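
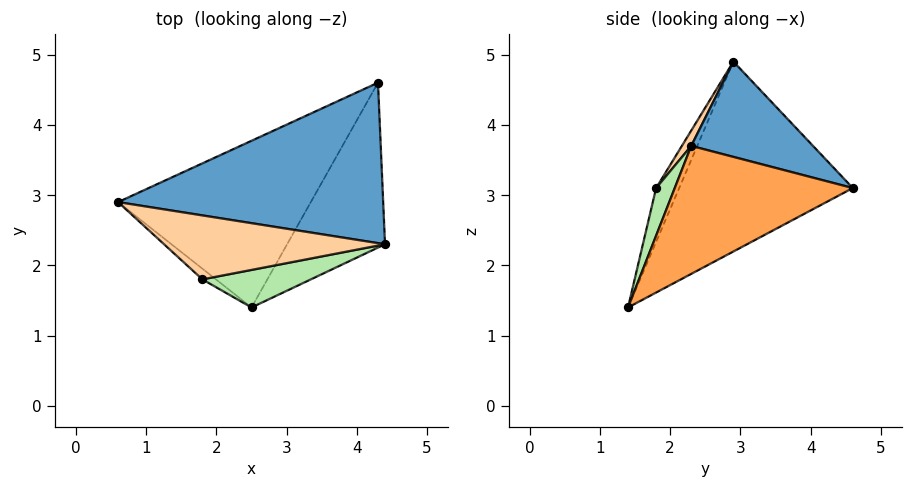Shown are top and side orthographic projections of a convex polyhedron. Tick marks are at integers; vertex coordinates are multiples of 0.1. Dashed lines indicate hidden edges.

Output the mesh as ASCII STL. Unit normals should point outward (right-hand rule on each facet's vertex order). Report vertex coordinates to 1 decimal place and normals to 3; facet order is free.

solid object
 facet normal 0.327 0.252 0.911
  outer loop
   vertex 4.3 4.6 3.1
   vertex 0.6 2.9 4.9
   vertex 4.4 2.3 3.7
  endloop
 endfacet
 facet normal -0.555 0.612 -0.564
  outer loop
   vertex 2.5 1.4 1.4
   vertex 0.6 2.9 4.9
   vertex 4.3 4.6 3.1
  endloop
 endfacet
 facet normal 0.788 -0.123 -0.603
  outer loop
   vertex 2.5 1.4 1.4
   vertex 4.3 4.6 3.1
   vertex 4.4 2.3 3.7
  endloop
 endfacet
 facet normal 0.037 -0.841 0.539
  outer loop
   vertex 1.8 1.8 3.1
   vertex 4.4 2.3 3.7
   vertex 0.6 2.9 4.9
  endloop
 endfacet
 facet normal -0.810 -0.549 -0.204
  outer loop
   vertex 1.8 1.8 3.1
   vertex 0.6 2.9 4.9
   vertex 2.5 1.4 1.4
  endloop
 endfacet
 facet normal 0.120 -0.954 0.274
  outer loop
   vertex 1.8 1.8 3.1
   vertex 2.5 1.4 1.4
   vertex 4.4 2.3 3.7
  endloop
 endfacet
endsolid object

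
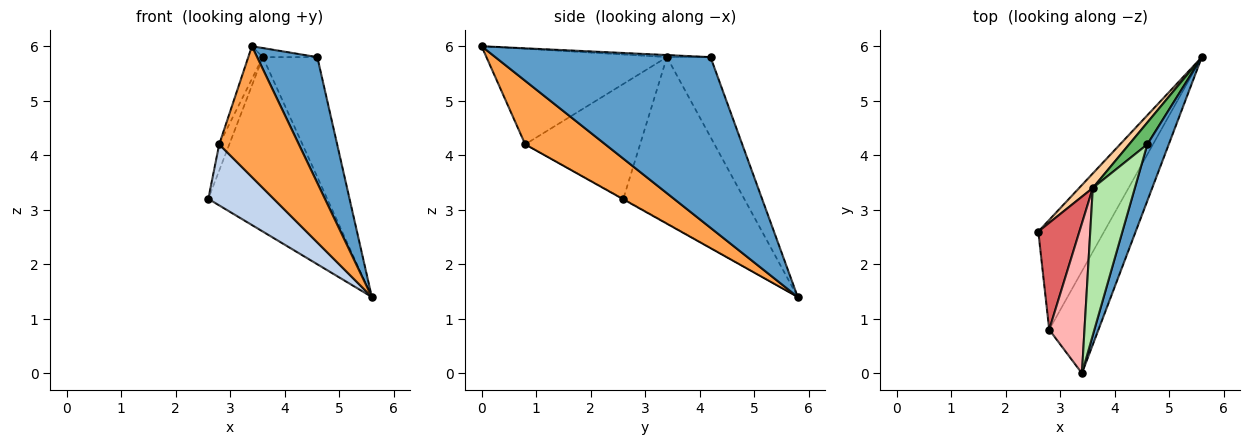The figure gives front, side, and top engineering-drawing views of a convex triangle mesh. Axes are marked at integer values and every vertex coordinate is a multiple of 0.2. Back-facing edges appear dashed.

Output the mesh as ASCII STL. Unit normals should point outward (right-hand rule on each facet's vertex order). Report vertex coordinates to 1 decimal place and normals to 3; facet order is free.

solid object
 facet normal 0.956 -0.267 0.120
  outer loop
   vertex 4.6 4.2 5.8
   vertex 3.4 0.0 6.0
   vertex 5.6 5.8 1.4
  endloop
 endfacet
 facet normal -0.006 -0.486 -0.874
  outer loop
   vertex 2.8 0.8 4.2
   vertex 2.6 2.6 3.2
   vertex 5.6 5.8 1.4
  endloop
 endfacet
 facet normal 0.621 -0.618 -0.482
  outer loop
   vertex 2.8 0.8 4.2
   vertex 5.6 5.8 1.4
   vertex 3.4 0.0 6.0
  endloop
 endfacet
 facet normal -0.712 0.700 0.058
  outer loop
   vertex 3.6 3.4 5.8
   vertex 5.6 5.8 1.4
   vertex 2.6 2.6 3.2
  endloop
 endfacet
 facet normal -0.618 0.773 0.141
  outer loop
   vertex 3.6 3.4 5.8
   vertex 4.6 4.2 5.8
   vertex 5.6 5.8 1.4
  endloop
 endfacet
 facet normal -0.049 0.062 0.997
  outer loop
   vertex 3.6 3.4 5.8
   vertex 3.4 0.0 6.0
   vertex 4.6 4.2 5.8
  endloop
 endfacet
 facet normal -0.938 0.082 0.336
  outer loop
   vertex 3.6 3.4 5.8
   vertex 2.6 2.6 3.2
   vertex 2.8 0.8 4.2
  endloop
 endfacet
 facet normal -0.935 0.075 0.345
  outer loop
   vertex 3.6 3.4 5.8
   vertex 2.8 0.8 4.2
   vertex 3.4 0.0 6.0
  endloop
 endfacet
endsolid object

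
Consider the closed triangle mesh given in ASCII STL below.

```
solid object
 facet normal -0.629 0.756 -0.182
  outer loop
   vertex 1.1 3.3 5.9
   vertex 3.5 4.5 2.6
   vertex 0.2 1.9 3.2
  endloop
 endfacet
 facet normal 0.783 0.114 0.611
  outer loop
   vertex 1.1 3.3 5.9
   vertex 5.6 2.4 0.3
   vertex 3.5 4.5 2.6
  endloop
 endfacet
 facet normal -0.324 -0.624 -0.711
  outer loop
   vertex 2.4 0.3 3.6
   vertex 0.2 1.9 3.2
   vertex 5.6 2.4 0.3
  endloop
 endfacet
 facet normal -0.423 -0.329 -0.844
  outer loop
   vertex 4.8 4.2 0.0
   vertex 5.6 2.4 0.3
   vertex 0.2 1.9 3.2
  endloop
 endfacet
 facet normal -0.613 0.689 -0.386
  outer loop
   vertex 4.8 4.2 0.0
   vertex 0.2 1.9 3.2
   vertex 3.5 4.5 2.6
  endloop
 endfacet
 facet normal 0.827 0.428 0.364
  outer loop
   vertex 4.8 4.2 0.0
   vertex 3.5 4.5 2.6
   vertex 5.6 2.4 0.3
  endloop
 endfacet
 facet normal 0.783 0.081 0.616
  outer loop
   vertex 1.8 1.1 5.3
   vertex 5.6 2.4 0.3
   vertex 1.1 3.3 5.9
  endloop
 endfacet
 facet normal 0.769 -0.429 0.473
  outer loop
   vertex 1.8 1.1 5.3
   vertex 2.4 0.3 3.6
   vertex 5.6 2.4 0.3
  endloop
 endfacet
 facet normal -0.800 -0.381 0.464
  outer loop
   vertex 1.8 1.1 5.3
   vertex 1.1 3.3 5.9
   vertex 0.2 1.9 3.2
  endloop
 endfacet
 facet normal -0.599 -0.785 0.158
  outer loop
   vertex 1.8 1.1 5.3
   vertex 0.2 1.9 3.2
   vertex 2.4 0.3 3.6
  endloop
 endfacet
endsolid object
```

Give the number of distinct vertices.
7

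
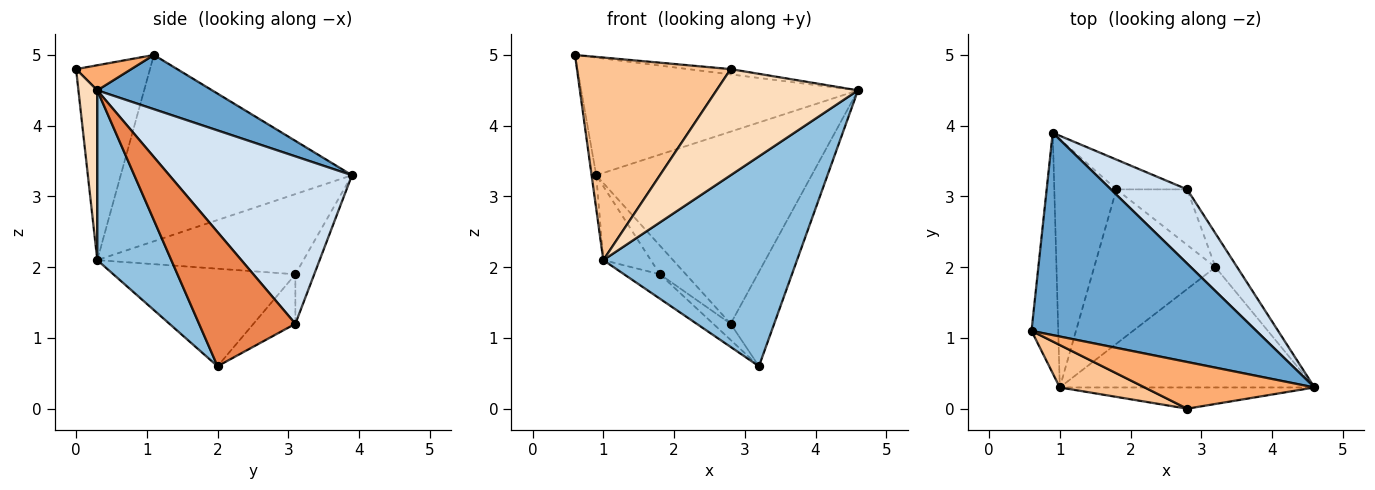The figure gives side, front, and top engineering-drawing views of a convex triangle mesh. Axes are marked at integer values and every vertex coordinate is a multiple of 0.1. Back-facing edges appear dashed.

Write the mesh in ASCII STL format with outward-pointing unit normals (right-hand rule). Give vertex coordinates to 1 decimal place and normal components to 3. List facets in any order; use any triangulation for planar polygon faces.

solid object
 facet normal 0.204 0.492 0.846
  outer loop
   vertex 0.9 3.9 3.3
   vertex 0.6 1.1 5.0
   vertex 4.6 0.3 4.5
  endloop
 endfacet
 facet normal 0.315 -0.824 -0.472
  outer loop
   vertex 1.0 0.3 2.1
   vertex 3.2 2.0 0.6
   vertex 4.6 0.3 4.5
  endloop
 endfacet
 facet normal -0.990 0.020 -0.142
  outer loop
   vertex 1.0 0.3 2.1
   vertex 0.6 1.1 5.0
   vertex 0.9 3.9 3.3
  endloop
 endfacet
 facet normal 0.620 0.732 0.282
  outer loop
   vertex 2.8 3.1 1.2
   vertex 0.9 3.9 3.3
   vertex 4.6 0.3 4.5
  endloop
 endfacet
 facet normal 0.901 0.407 -0.146
  outer loop
   vertex 2.8 3.1 1.2
   vertex 4.6 0.3 4.5
   vertex 3.2 2.0 0.6
  endloop
 endfacet
 facet normal 0.145 0.112 0.983
  outer loop
   vertex 2.8 0.0 4.8
   vertex 4.6 0.3 4.5
   vertex 0.6 1.1 5.0
  endloop
 endfacet
 facet normal -0.426 -0.886 0.186
  outer loop
   vertex 2.8 0.0 4.8
   vertex 0.6 1.1 5.0
   vertex 1.0 0.3 2.1
  endloop
 endfacet
 facet normal 0.130 -0.972 -0.194
  outer loop
   vertex 2.8 0.0 4.8
   vertex 1.0 0.3 2.1
   vertex 4.6 0.3 4.5
  endloop
 endfacet
 facet normal -0.622 0.122 -0.773
  outer loop
   vertex 1.8 3.1 1.9
   vertex 3.2 2.0 0.6
   vertex 1.0 0.3 2.1
  endloop
 endfacet
 facet normal -0.558 0.232 -0.797
  outer loop
   vertex 1.8 3.1 1.9
   vertex 2.8 3.1 1.2
   vertex 3.2 2.0 0.6
  endloop
 endfacet
 facet normal -0.778 0.179 -0.602
  outer loop
   vertex 1.8 3.1 1.9
   vertex 1.0 0.3 2.1
   vertex 0.9 3.9 3.3
  endloop
 endfacet
 facet normal -0.450 0.619 -0.643
  outer loop
   vertex 1.8 3.1 1.9
   vertex 0.9 3.9 3.3
   vertex 2.8 3.1 1.2
  endloop
 endfacet
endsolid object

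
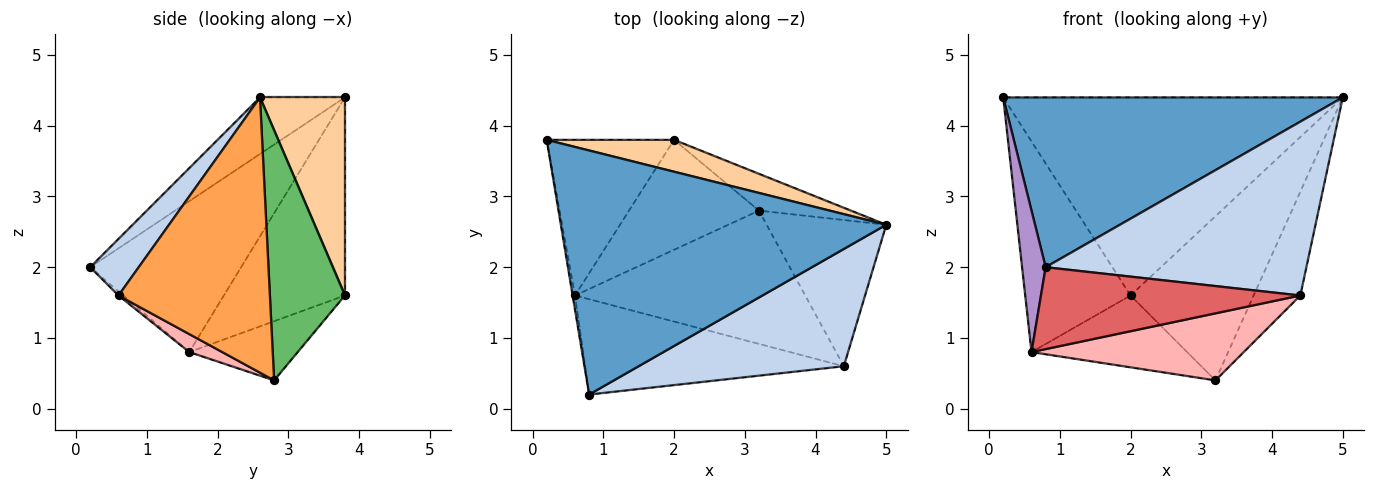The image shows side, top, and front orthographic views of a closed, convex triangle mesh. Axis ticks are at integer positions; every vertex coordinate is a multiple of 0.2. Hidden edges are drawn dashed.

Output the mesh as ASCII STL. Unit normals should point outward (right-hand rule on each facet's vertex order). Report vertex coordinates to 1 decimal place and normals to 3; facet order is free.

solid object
 facet normal -0.141 -0.565 0.813
  outer loop
   vertex 0.8 0.2 2.0
   vertex 5.0 2.6 4.4
   vertex 0.2 3.8 4.4
  endloop
 endfacet
 facet normal 0.152 -0.819 0.553
  outer loop
   vertex 4.4 0.6 1.6
   vertex 5.0 2.6 4.4
   vertex 0.8 0.2 2.0
  endloop
 endfacet
 facet normal 0.883 0.272 -0.384
  outer loop
   vertex 4.4 0.6 1.6
   vertex 3.2 2.8 0.4
   vertex 5.0 2.6 4.4
  endloop
 endfacet
 facet normal 0.240 0.959 0.154
  outer loop
   vertex 2.0 3.8 1.6
   vertex 0.2 3.8 4.4
   vertex 5.0 2.6 4.4
  endloop
 endfacet
 facet normal 0.511 0.839 -0.188
  outer loop
   vertex 2.0 3.8 1.6
   vertex 5.0 2.6 4.4
   vertex 3.2 2.8 0.4
  endloop
 endfacet
 facet normal -0.356 0.511 -0.782
  outer loop
   vertex 0.6 1.6 0.8
   vertex 2.0 3.8 1.6
   vertex 3.2 2.8 0.4
  endloop
 endfacet
 facet normal -0.012 -0.652 -0.758
  outer loop
   vertex 0.6 1.6 0.8
   vertex 4.4 0.6 1.6
   vertex 0.8 0.2 2.0
  endloop
 endfacet
 facet normal 0.070 -0.448 -0.891
  outer loop
   vertex 0.6 1.6 0.8
   vertex 3.2 2.8 0.4
   vertex 4.4 0.6 1.6
  endloop
 endfacet
 facet normal -0.988 -0.154 -0.015
  outer loop
   vertex 0.6 1.6 0.8
   vertex 0.8 0.2 2.0
   vertex 0.2 3.8 4.4
  endloop
 endfacet
 facet normal -0.679 0.591 -0.436
  outer loop
   vertex 0.6 1.6 0.8
   vertex 0.2 3.8 4.4
   vertex 2.0 3.8 1.6
  endloop
 endfacet
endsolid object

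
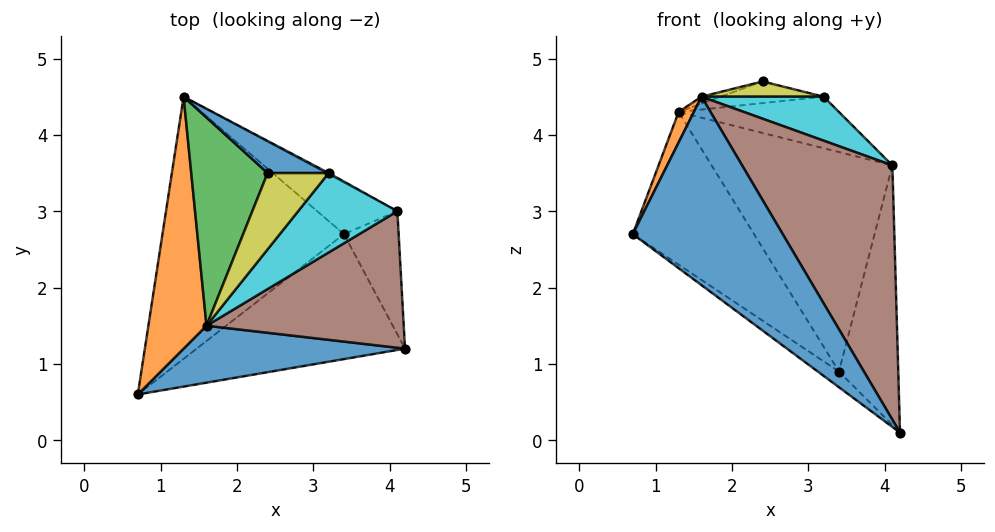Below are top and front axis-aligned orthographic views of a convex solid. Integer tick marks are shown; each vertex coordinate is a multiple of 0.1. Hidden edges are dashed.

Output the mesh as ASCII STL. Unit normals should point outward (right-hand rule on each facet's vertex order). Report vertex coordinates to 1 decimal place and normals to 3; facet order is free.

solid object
 facet normal 0.354 -0.895 0.270
  outer loop
   vertex 1.6 1.5 4.5
   vertex 0.7 0.6 2.7
   vertex 4.2 1.2 0.1
  endloop
 endfacet
 facet normal -0.881 -0.057 0.469
  outer loop
   vertex 1.6 1.5 4.5
   vertex 1.3 4.5 4.3
   vertex 0.7 0.6 2.7
  endloop
 endfacet
 facet normal -0.316 0.032 0.948
  outer loop
   vertex 1.6 1.5 4.5
   vertex 2.4 3.5 4.7
   vertex 1.3 4.5 4.3
  endloop
 endfacet
 facet normal -0.604 0.099 -0.791
  outer loop
   vertex 3.4 2.7 0.9
   vertex 4.2 1.2 0.1
   vertex 0.7 0.6 2.7
  endloop
 endfacet
 facet normal -0.695 0.362 -0.621
  outer loop
   vertex 3.4 2.7 0.9
   vertex 0.7 0.6 2.7
   vertex 1.3 4.5 4.3
  endloop
 endfacet
 facet normal 0.573 -0.722 0.388
  outer loop
   vertex 4.1 3.0 3.6
   vertex 1.6 1.5 4.5
   vertex 4.2 1.2 0.1
  endloop
 endfacet
 facet normal 0.785 0.560 -0.266
  outer loop
   vertex 4.1 3.0 3.6
   vertex 4.2 1.2 0.1
   vertex 3.4 2.7 0.9
  endloop
 endfacet
 facet normal 0.421 0.883 -0.207
  outer loop
   vertex 4.1 3.0 3.6
   vertex 3.4 2.7 0.9
   vertex 1.3 4.5 4.3
  endloop
 endfacet
 facet normal 0.238 -0.190 0.952
  outer loop
   vertex 3.2 3.5 4.5
   vertex 2.4 3.5 4.7
   vertex 1.6 1.5 4.5
  endloop
 endfacet
 facet normal 0.518 -0.414 0.748
  outer loop
   vertex 3.2 3.5 4.5
   vertex 1.6 1.5 4.5
   vertex 4.1 3.0 3.6
  endloop
 endfacet
 facet normal 0.203 0.548 0.812
  outer loop
   vertex 3.2 3.5 4.5
   vertex 1.3 4.5 4.3
   vertex 2.4 3.5 4.7
  endloop
 endfacet
 facet normal 0.468 0.884 -0.023
  outer loop
   vertex 3.2 3.5 4.5
   vertex 4.1 3.0 3.6
   vertex 1.3 4.5 4.3
  endloop
 endfacet
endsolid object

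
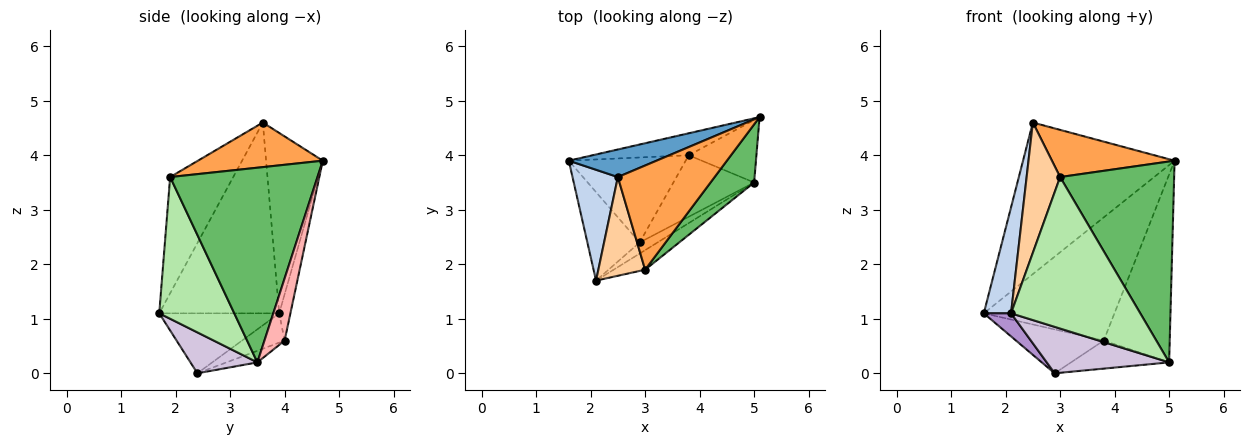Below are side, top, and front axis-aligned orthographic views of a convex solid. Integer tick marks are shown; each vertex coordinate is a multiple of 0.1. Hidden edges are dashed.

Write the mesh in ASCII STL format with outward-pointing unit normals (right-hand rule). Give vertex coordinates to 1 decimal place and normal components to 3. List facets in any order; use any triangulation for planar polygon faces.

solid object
 facet normal -0.345 0.923 0.168
  outer loop
   vertex 2.5 3.6 4.6
   vertex 5.1 4.7 3.9
   vertex 1.6 3.9 1.1
  endloop
 endfacet
 facet normal -0.950 -0.216 0.226
  outer loop
   vertex 2.5 3.6 4.6
   vertex 1.6 3.9 1.1
   vertex 2.1 1.7 1.1
  endloop
 endfacet
 facet normal 0.387 -0.380 0.840
  outer loop
   vertex 3.0 1.9 3.6
   vertex 5.1 4.7 3.9
   vertex 2.5 3.6 4.6
  endloop
 endfacet
 facet normal -0.832 -0.442 0.335
  outer loop
   vertex 3.0 1.9 3.6
   vertex 2.5 3.6 4.6
   vertex 2.1 1.7 1.1
  endloop
 endfacet
 facet normal 0.779 -0.603 0.174
  outer loop
   vertex 3.0 1.9 3.6
   vertex 5.0 3.5 0.2
   vertex 5.1 4.7 3.9
  endloop
 endfacet
 facet normal 0.499 -0.859 -0.111
  outer loop
   vertex 3.0 1.9 3.6
   vertex 2.1 1.7 1.1
   vertex 5.0 3.5 0.2
  endloop
 endfacet
 facet normal -0.084 0.981 -0.175
  outer loop
   vertex 3.8 4.0 0.6
   vertex 1.6 3.9 1.1
   vertex 5.1 4.7 3.9
  endloop
 endfacet
 facet normal 0.279 0.911 -0.303
  outer loop
   vertex 3.8 4.0 0.6
   vertex 5.1 4.7 3.9
   vertex 5.0 3.5 0.2
  endloop
 endfacet
 facet normal -0.743 -0.169 -0.648
  outer loop
   vertex 2.9 2.4 0.0
   vertex 2.1 1.7 1.1
   vertex 1.6 3.9 1.1
  endloop
 endfacet
 facet normal 0.469 -0.859 -0.205
  outer loop
   vertex 2.9 2.4 0.0
   vertex 5.0 3.5 0.2
   vertex 2.1 1.7 1.1
  endloop
 endfacet
 facet normal -0.217 0.448 -0.867
  outer loop
   vertex 2.9 2.4 0.0
   vertex 1.6 3.9 1.1
   vertex 3.8 4.0 0.6
  endloop
 endfacet
 facet normal -0.129 0.411 -0.902
  outer loop
   vertex 2.9 2.4 0.0
   vertex 3.8 4.0 0.6
   vertex 5.0 3.5 0.2
  endloop
 endfacet
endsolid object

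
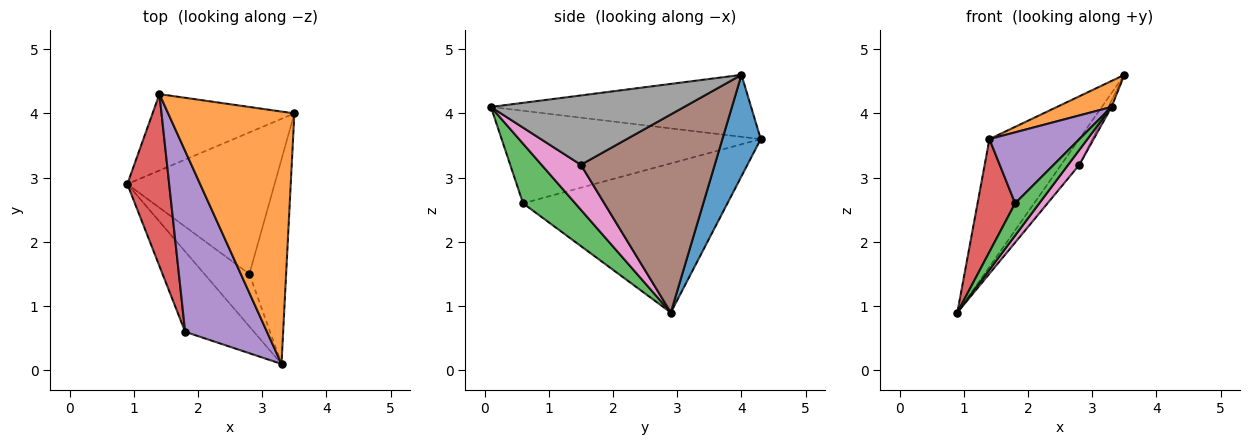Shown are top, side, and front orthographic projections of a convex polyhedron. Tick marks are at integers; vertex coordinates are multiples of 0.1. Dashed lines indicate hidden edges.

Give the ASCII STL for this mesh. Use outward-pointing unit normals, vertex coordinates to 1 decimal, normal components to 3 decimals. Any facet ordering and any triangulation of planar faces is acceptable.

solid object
 facet normal 0.344 0.806 -0.482
  outer loop
   vertex 1.4 4.3 3.6
   vertex 3.5 4.0 4.6
   vertex 0.9 2.9 0.9
  endloop
 endfacet
 facet normal -0.439 -0.092 0.894
  outer loop
   vertex 1.4 4.3 3.6
   vertex 3.3 0.1 4.1
   vertex 3.5 4.0 4.6
  endloop
 endfacet
 facet normal 0.627 -0.289 -0.723
  outer loop
   vertex 1.8 0.6 2.6
   vertex 0.9 2.9 0.9
   vertex 3.3 0.1 4.1
  endloop
 endfacet
 facet normal -0.948 -0.174 0.266
  outer loop
   vertex 1.8 0.6 2.6
   vertex 1.4 4.3 3.6
   vertex 0.9 2.9 0.9
  endloop
 endfacet
 facet normal -0.725 -0.252 0.641
  outer loop
   vertex 1.8 0.6 2.6
   vertex 3.3 0.1 4.1
   vertex 1.4 4.3 3.6
  endloop
 endfacet
 facet normal 0.798 0.109 -0.593
  outer loop
   vertex 2.8 1.5 3.2
   vertex 0.9 2.9 0.9
   vertex 3.5 4.0 4.6
  endloop
 endfacet
 facet normal 0.693 -0.198 -0.693
  outer loop
   vertex 2.8 1.5 3.2
   vertex 3.3 0.1 4.1
   vertex 0.9 2.9 0.9
  endloop
 endfacet
 facet normal 0.884 0.015 -0.468
  outer loop
   vertex 2.8 1.5 3.2
   vertex 3.5 4.0 4.6
   vertex 3.3 0.1 4.1
  endloop
 endfacet
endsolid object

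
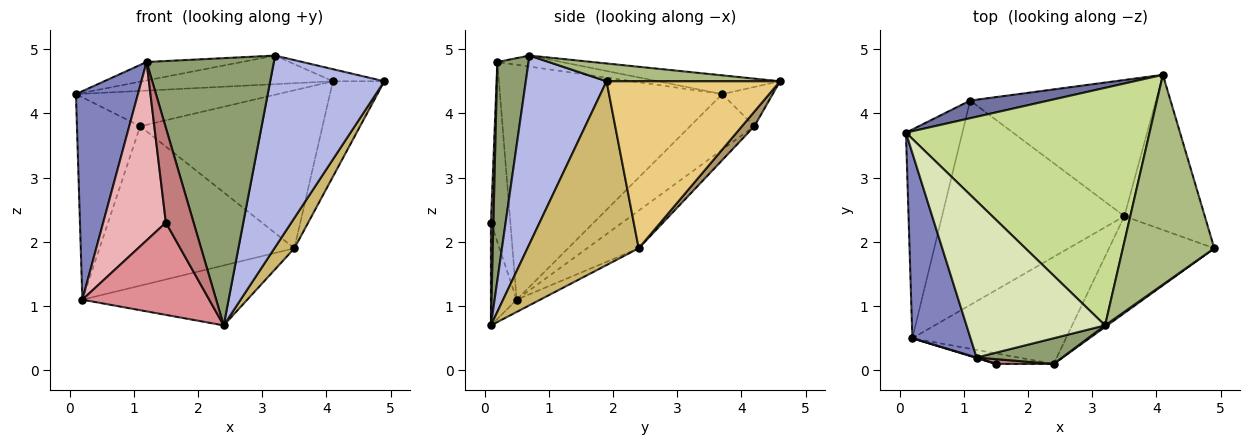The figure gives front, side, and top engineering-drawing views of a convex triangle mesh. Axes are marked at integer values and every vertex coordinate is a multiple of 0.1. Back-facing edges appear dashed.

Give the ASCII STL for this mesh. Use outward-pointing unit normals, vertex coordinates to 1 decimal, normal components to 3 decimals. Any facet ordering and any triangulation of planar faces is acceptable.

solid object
 facet normal -0.218 0.873 0.436
  outer loop
   vertex 1.1 4.2 3.8
   vertex 0.1 3.7 4.3
   vertex 4.1 4.6 4.5
  endloop
 endfacet
 facet normal -0.937 -0.261 0.232
  outer loop
   vertex 0.2 0.5 1.1
   vertex 1.2 0.2 4.8
   vertex 0.1 3.7 4.3
  endloop
 endfacet
 facet normal -0.577 0.568 -0.586
  outer loop
   vertex 0.2 0.5 1.1
   vertex 0.1 3.7 4.3
   vertex 1.1 4.2 3.8
  endloop
 endfacet
 facet normal 0.578 -0.816 0.007
  outer loop
   vertex 3.2 0.7 4.9
   vertex 2.4 0.1 0.7
   vertex 4.9 1.9 4.5
  endloop
 endfacet
 facet normal 0.237 -0.967 0.093
  outer loop
   vertex 3.2 0.7 4.9
   vertex 1.2 0.2 4.8
   vertex 2.4 0.1 0.7
  endloop
 endfacet
 facet normal 0.191 0.057 0.980
  outer loop
   vertex 3.2 0.7 4.9
   vertex 4.9 1.9 4.5
   vertex 4.1 4.6 4.5
  endloop
 endfacet
 facet normal -0.076 0.119 0.990
  outer loop
   vertex 3.2 0.7 4.9
   vertex 4.1 4.6 4.5
   vertex 0.1 3.7 4.3
  endloop
 endfacet
 facet normal -0.079 0.117 0.990
  outer loop
   vertex 3.2 0.7 4.9
   vertex 0.1 3.7 4.3
   vertex 1.2 0.2 4.8
  endloop
 endfacet
 facet normal 0.051 0.757 -0.652
  outer loop
   vertex 3.5 2.4 1.9
   vertex 1.1 4.2 3.8
   vertex 4.1 4.6 4.5
  endloop
 endfacet
 facet normal 0.857 -0.154 -0.491
  outer loop
   vertex 3.5 2.4 1.9
   vertex 4.9 1.9 4.5
   vertex 2.4 0.1 0.7
  endloop
 endfacet
 facet normal 0.871 0.258 -0.419
  outer loop
   vertex 3.5 2.4 1.9
   vertex 4.1 4.6 4.5
   vertex 4.9 1.9 4.5
  endloop
 endfacet
 facet normal -0.070 0.487 -0.870
  outer loop
   vertex 3.5 2.4 1.9
   vertex 2.4 0.1 0.7
   vertex 0.2 0.5 1.1
  endloop
 endfacet
 facet normal -0.161 0.607 -0.778
  outer loop
   vertex 3.5 2.4 1.9
   vertex 0.2 0.5 1.1
   vertex 1.1 4.2 3.8
  endloop
 endfacet
 facet normal 0.090 -0.995 0.051
  outer loop
   vertex 1.5 0.1 2.3
   vertex 2.4 0.1 0.7
   vertex 1.2 0.2 4.8
  endloop
 endfacet
 facet normal -0.197 -0.974 -0.111
  outer loop
   vertex 1.5 0.1 2.3
   vertex 0.2 0.5 1.1
   vertex 2.4 0.1 0.7
  endloop
 endfacet
 facet normal -0.296 -0.955 0.003
  outer loop
   vertex 1.5 0.1 2.3
   vertex 1.2 0.2 4.8
   vertex 0.2 0.5 1.1
  endloop
 endfacet
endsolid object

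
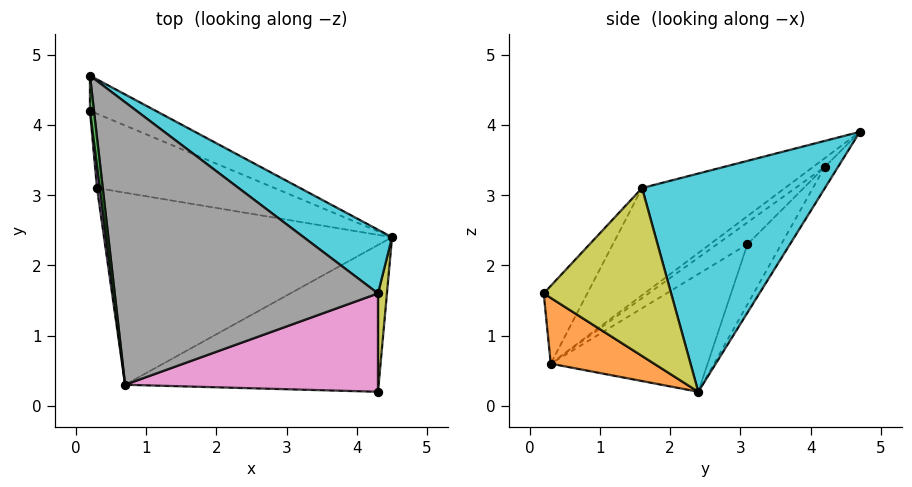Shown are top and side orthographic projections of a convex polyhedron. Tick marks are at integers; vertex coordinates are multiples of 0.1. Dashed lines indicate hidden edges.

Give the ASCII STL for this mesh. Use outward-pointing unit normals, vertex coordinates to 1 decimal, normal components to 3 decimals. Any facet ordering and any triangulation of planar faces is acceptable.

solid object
 facet normal -0.224 0.689 -0.689
  outer loop
   vertex 0.2 4.7 3.9
   vertex 4.5 2.4 0.2
   vertex 0.2 4.2 3.4
  endloop
 endfacet
 facet normal 0.212 -0.538 -0.816
  outer loop
   vertex 0.7 0.3 0.6
   vertex 4.5 2.4 0.2
   vertex 4.3 0.2 1.6
  endloop
 endfacet
 facet normal -0.841 -0.382 0.382
  outer loop
   vertex 0.7 0.3 0.6
   vertex 0.2 4.7 3.9
   vertex 0.2 4.2 3.4
  endloop
 endfacet
 facet normal -0.236 0.676 -0.698
  outer loop
   vertex 0.3 3.1 2.3
   vertex 0.2 4.2 3.4
   vertex 4.5 2.4 0.2
  endloop
 endfacet
 facet normal -0.968 -0.216 0.128
  outer loop
   vertex 0.3 3.1 2.3
   vertex 0.7 0.3 0.6
   vertex 0.2 4.2 3.4
  endloop
 endfacet
 facet normal -0.337 0.453 -0.825
  outer loop
   vertex 0.3 3.1 2.3
   vertex 4.5 2.4 0.2
   vertex 0.7 0.3 0.6
  endloop
 endfacet
 facet normal -0.205 -0.715 0.668
  outer loop
   vertex 4.3 1.6 3.1
   vertex 0.7 0.3 0.6
   vertex 4.3 0.2 1.6
  endloop
 endfacet
 facet normal -0.303 -0.594 0.745
  outer loop
   vertex 4.3 1.6 3.1
   vertex 0.2 4.7 3.9
   vertex 0.7 0.3 0.6
  endloop
 endfacet
 facet normal 0.997 -0.057 0.053
  outer loop
   vertex 4.3 1.6 3.1
   vertex 4.3 0.2 1.6
   vertex 4.5 2.4 0.2
  endloop
 endfacet
 facet normal 0.615 0.749 0.249
  outer loop
   vertex 4.3 1.6 3.1
   vertex 4.5 2.4 0.2
   vertex 0.2 4.7 3.9
  endloop
 endfacet
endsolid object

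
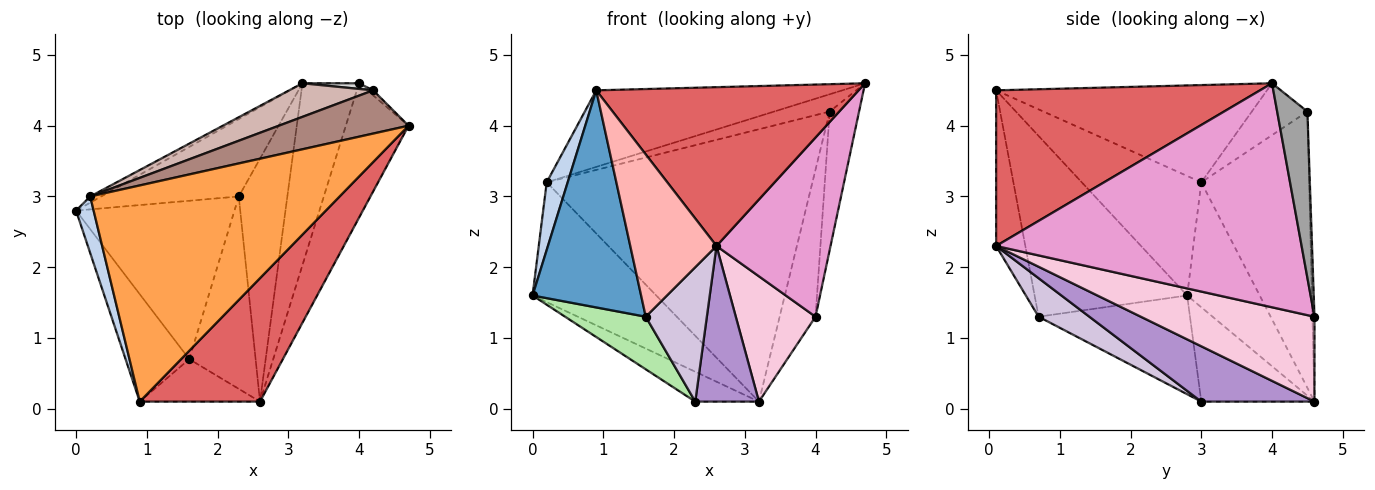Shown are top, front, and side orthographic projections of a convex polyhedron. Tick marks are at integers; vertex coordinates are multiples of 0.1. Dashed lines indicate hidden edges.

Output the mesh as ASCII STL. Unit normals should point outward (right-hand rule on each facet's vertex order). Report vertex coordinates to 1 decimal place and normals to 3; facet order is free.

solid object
 facet normal -0.783 -0.557 -0.276
  outer loop
   vertex 1.6 0.7 1.3
   vertex 0.9 0.1 4.5
   vertex 0.0 2.8 1.6
  endloop
 endfacet
 facet normal -0.975 -0.171 0.143
  outer loop
   vertex 0.2 3.0 3.2
   vertex 0.0 2.8 1.6
   vertex 0.9 0.1 4.5
  endloop
 endfacet
 facet normal -0.345 0.313 0.885
  outer loop
   vertex 0.2 3.0 3.2
   vertex 0.9 0.1 4.5
   vertex 4.7 4.0 4.6
  endloop
 endfacet
 facet normal -0.506 0.862 -0.045
  outer loop
   vertex 0.2 3.0 3.2
   vertex 3.2 4.6 0.1
   vertex 0.0 2.8 1.6
  endloop
 endfacet
 facet normal -0.539 0.303 -0.786
  outer loop
   vertex 2.3 3.0 0.1
   vertex 0.0 2.8 1.6
   vertex 3.2 4.6 0.1
  endloop
 endfacet
 facet normal -0.509 -0.271 -0.817
  outer loop
   vertex 2.3 3.0 0.1
   vertex 1.6 0.7 1.3
   vertex 0.0 2.8 1.6
  endloop
 endfacet
 facet normal 0.622 -0.618 0.481
  outer loop
   vertex 2.6 0.1 2.3
   vertex 4.7 4.0 4.6
   vertex 0.9 0.1 4.5
  endloop
 endfacet
 facet normal -0.311 -0.919 -0.240
  outer loop
   vertex 2.6 0.1 2.3
   vertex 0.9 0.1 4.5
   vertex 1.6 0.7 1.3
  endloop
 endfacet
 facet normal 0.692 -0.389 -0.608
  outer loop
   vertex 2.6 0.1 2.3
   vertex 2.3 3.0 0.1
   vertex 3.2 4.6 0.1
  endloop
 endfacet
 facet normal 0.430 -0.517 -0.740
  outer loop
   vertex 2.6 0.1 2.3
   vertex 1.6 0.7 1.3
   vertex 2.3 3.0 0.1
  endloop
 endfacet
 facet normal -0.348 0.348 0.870
  outer loop
   vertex 4.2 4.5 4.2
   vertex 0.2 3.0 3.2
   vertex 4.7 4.0 4.6
  endloop
 endfacet
 facet normal -0.374 0.921 0.114
  outer loop
   vertex 4.2 4.5 4.2
   vertex 3.2 4.6 0.1
   vertex 0.2 3.0 3.2
  endloop
 endfacet
 facet normal 0.906 -0.338 -0.254
  outer loop
   vertex 4.0 4.6 1.3
   vertex 4.7 4.0 4.6
   vertex 2.6 0.1 2.3
  endloop
 endfacet
 facet normal 0.777 -0.357 -0.518
  outer loop
   vertex 4.0 4.6 1.3
   vertex 2.6 0.1 2.3
   vertex 3.2 4.6 0.1
  endloop
 endfacet
 facet normal 0.717 0.697 -0.025
  outer loop
   vertex 4.0 4.6 1.3
   vertex 4.2 4.5 4.2
   vertex 4.7 4.0 4.6
  endloop
 endfacet
 facet normal -0.058 0.998 0.038
  outer loop
   vertex 4.0 4.6 1.3
   vertex 3.2 4.6 0.1
   vertex 4.2 4.5 4.2
  endloop
 endfacet
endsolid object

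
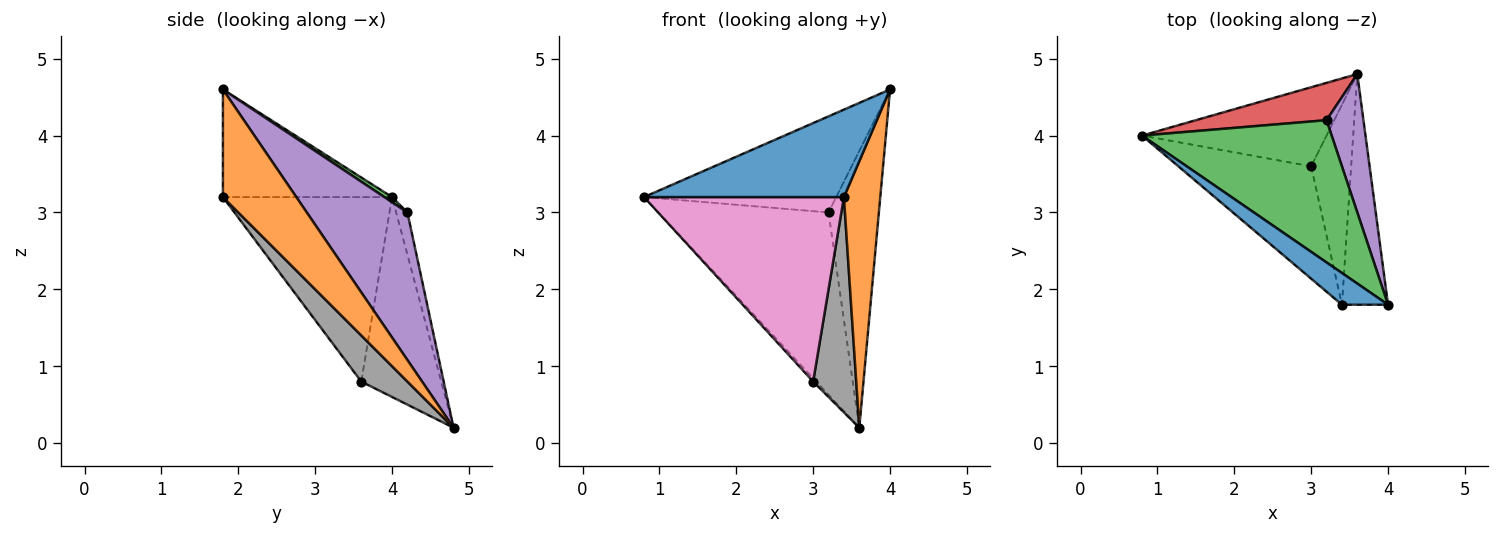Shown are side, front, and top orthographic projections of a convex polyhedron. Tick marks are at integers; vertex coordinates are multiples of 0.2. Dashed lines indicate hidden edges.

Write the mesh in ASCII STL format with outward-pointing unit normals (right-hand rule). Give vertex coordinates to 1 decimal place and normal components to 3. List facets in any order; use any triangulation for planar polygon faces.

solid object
 facet normal -0.623 -0.736 0.267
  outer loop
   vertex 3.4 1.8 3.2
   vertex 4.0 1.8 4.6
   vertex 0.8 4.0 3.2
  endloop
 endfacet
 facet normal 0.837 -0.414 -0.359
  outer loop
   vertex 3.4 1.8 3.2
   vertex 3.6 4.8 0.2
   vertex 4.0 1.8 4.6
  endloop
 endfacet
 facet normal 0.022 0.560 0.828
  outer loop
   vertex 3.2 4.2 3.0
   vertex 0.8 4.0 3.2
   vertex 4.0 1.8 4.6
  endloop
 endfacet
 facet normal -0.065 0.978 0.200
  outer loop
   vertex 3.2 4.2 3.0
   vertex 3.6 4.8 0.2
   vertex 0.8 4.0 3.2
  endloop
 endfacet
 facet normal 0.873 0.436 0.218
  outer loop
   vertex 3.2 4.2 3.0
   vertex 4.0 1.8 4.6
   vertex 3.6 4.8 0.2
  endloop
 endfacet
 facet normal -0.735 0.028 -0.678
  outer loop
   vertex 3.0 3.6 0.8
   vertex 0.8 4.0 3.2
   vertex 3.6 4.8 0.2
  endloop
 endfacet
 facet normal -0.586 -0.692 -0.422
  outer loop
   vertex 3.0 3.6 0.8
   vertex 3.4 1.8 3.2
   vertex 0.8 4.0 3.2
  endloop
 endfacet
 facet normal 0.618 -0.576 -0.535
  outer loop
   vertex 3.0 3.6 0.8
   vertex 3.6 4.8 0.2
   vertex 3.4 1.8 3.2
  endloop
 endfacet
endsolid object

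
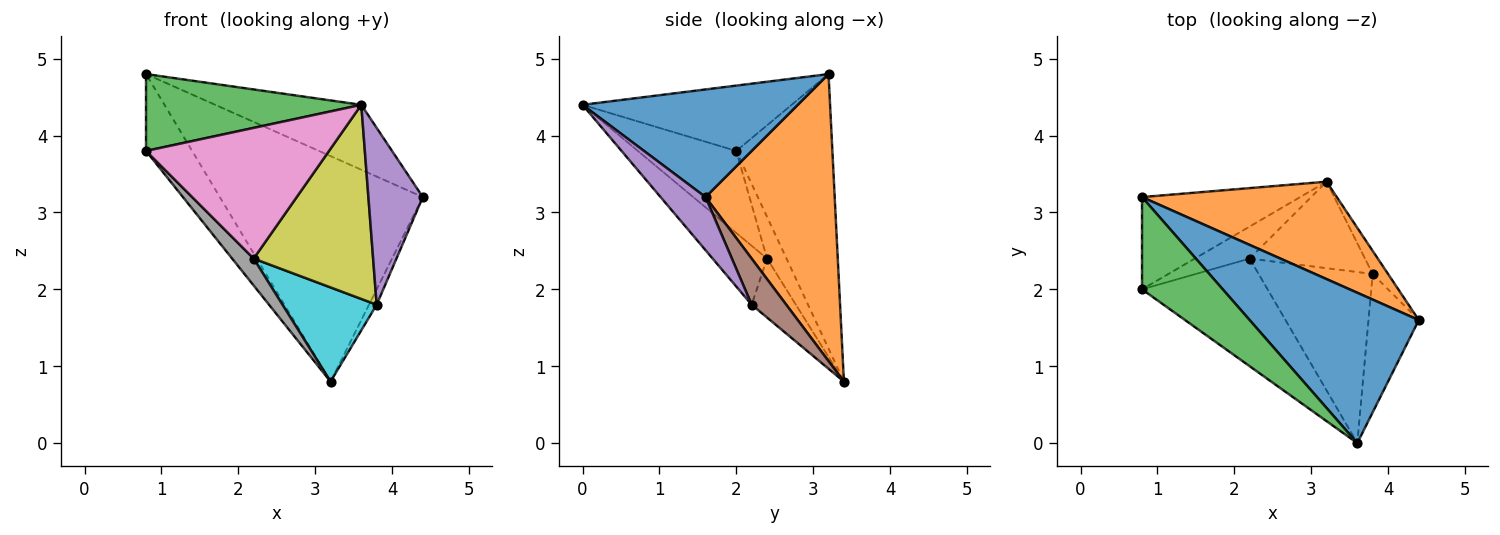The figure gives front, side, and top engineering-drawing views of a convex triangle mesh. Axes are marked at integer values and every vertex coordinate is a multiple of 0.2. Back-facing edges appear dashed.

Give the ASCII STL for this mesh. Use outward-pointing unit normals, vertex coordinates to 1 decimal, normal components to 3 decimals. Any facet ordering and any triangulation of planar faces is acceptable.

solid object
 facet normal 0.504 0.342 0.793
  outer loop
   vertex 3.6 0.0 4.4
   vertex 4.4 1.6 3.2
   vertex 0.8 3.2 4.8
  endloop
 endfacet
 facet normal 0.504 0.793 0.342
  outer loop
   vertex 3.2 3.4 0.8
   vertex 0.8 3.2 4.8
   vertex 4.4 1.6 3.2
  endloop
 endfacet
 facet normal -0.528 -0.544 0.652
  outer loop
   vertex 0.8 2.0 3.8
   vertex 3.6 0.0 4.4
   vertex 0.8 3.2 4.8
  endloop
 endfacet
 facet normal -0.800 0.384 -0.461
  outer loop
   vertex 0.8 2.0 3.8
   vertex 0.8 3.2 4.8
   vertex 3.2 3.4 0.8
  endloop
 endfacet
 facet normal 0.545 -0.660 -0.517
  outer loop
   vertex 3.8 2.2 1.8
   vertex 4.4 1.6 3.2
   vertex 3.6 0.0 4.4
  endloop
 endfacet
 facet normal 0.928 0.206 -0.309
  outer loop
   vertex 3.8 2.2 1.8
   vertex 3.2 3.4 0.8
   vertex 4.4 1.6 3.2
  endloop
 endfacet
 facet normal -0.383 -0.713 -0.587
  outer loop
   vertex 2.2 2.4 2.4
   vertex 3.6 0.0 4.4
   vertex 0.8 2.0 3.8
  endloop
 endfacet
 facet normal -0.503 -0.556 -0.662
  outer loop
   vertex 2.2 2.4 2.4
   vertex 0.8 2.0 3.8
   vertex 3.2 3.4 0.8
  endloop
 endfacet
 facet normal -0.323 -0.710 -0.626
  outer loop
   vertex 2.2 2.4 2.4
   vertex 3.8 2.2 1.8
   vertex 3.6 0.0 4.4
  endloop
 endfacet
 facet normal -0.327 -0.696 -0.639
  outer loop
   vertex 2.2 2.4 2.4
   vertex 3.2 3.4 0.8
   vertex 3.8 2.2 1.8
  endloop
 endfacet
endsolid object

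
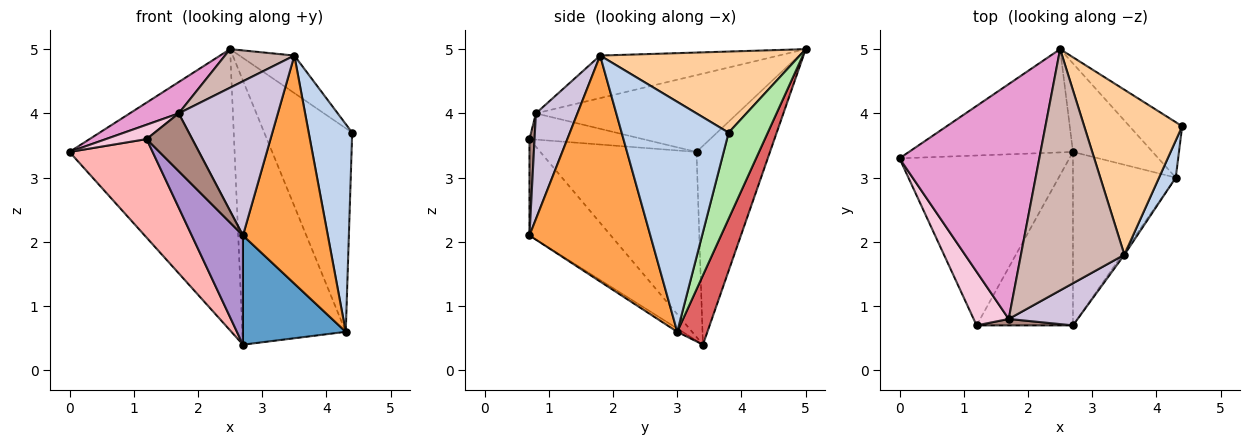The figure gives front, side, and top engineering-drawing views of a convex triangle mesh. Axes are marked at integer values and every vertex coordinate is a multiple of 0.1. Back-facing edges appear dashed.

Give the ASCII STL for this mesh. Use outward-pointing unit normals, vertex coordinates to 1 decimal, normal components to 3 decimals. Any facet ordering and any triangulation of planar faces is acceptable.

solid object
 facet normal -0.027 -0.533 -0.846
  outer loop
   vertex 4.3 3.0 0.6
   vertex 2.7 0.7 2.1
   vertex 2.7 3.4 0.4
  endloop
 endfacet
 facet normal 0.924 -0.376 0.067
  outer loop
   vertex 4.3 3.0 0.6
   vertex 4.4 3.8 3.7
   vertex 3.5 1.8 4.9
  endloop
 endfacet
 facet normal 0.818 -0.575 -0.008
  outer loop
   vertex 4.3 3.0 0.6
   vertex 3.5 1.8 4.9
   vertex 2.7 0.7 2.1
  endloop
 endfacet
 facet normal 0.628 0.173 0.759
  outer loop
   vertex 2.5 5.0 5.0
   vertex 3.5 1.8 4.9
   vertex 4.4 3.8 3.7
  endloop
 endfacet
 facet normal -0.385 0.866 -0.318
  outer loop
   vertex 2.5 5.0 5.0
   vertex 2.7 3.4 0.4
   vertex 0.0 3.3 3.4
  endloop
 endfacet
 facet normal 0.395 0.887 -0.242
  outer loop
   vertex 2.5 5.0 5.0
   vertex 4.4 3.8 3.7
   vertex 4.3 3.0 0.6
  endloop
 endfacet
 facet normal 0.267 0.914 -0.306
  outer loop
   vertex 2.5 5.0 5.0
   vertex 4.3 3.0 0.6
   vertex 2.7 3.4 0.4
  endloop
 endfacet
 facet normal -0.686 -0.365 -0.630
  outer loop
   vertex 1.2 0.7 3.6
   vertex 0.0 3.3 3.4
   vertex 2.7 3.4 0.4
  endloop
 endfacet
 facet normal -0.646 -0.407 -0.646
  outer loop
   vertex 1.2 0.7 3.6
   vertex 2.7 3.4 0.4
   vertex 2.7 0.7 2.1
  endloop
 endfacet
 facet normal 0.375 -0.894 0.244
  outer loop
   vertex 1.7 0.8 4.0
   vertex 2.7 0.7 2.1
   vertex 3.5 1.8 4.9
  endloop
 endfacet
 facet normal 0.110 -0.988 0.110
  outer loop
   vertex 1.7 0.8 4.0
   vertex 1.2 0.7 3.6
   vertex 2.7 0.7 2.1
  endloop
 endfacet
 facet normal -0.376 -0.146 0.915
  outer loop
   vertex 1.7 0.8 4.0
   vertex 3.5 1.8 4.9
   vertex 2.5 5.0 5.0
  endloop
 endfacet
 facet normal -0.478 -0.116 0.871
  outer loop
   vertex 1.7 0.8 4.0
   vertex 2.5 5.0 5.0
   vertex 0.0 3.3 3.4
  endloop
 endfacet
 facet normal -0.585 -0.210 0.784
  outer loop
   vertex 1.7 0.8 4.0
   vertex 0.0 3.3 3.4
   vertex 1.2 0.7 3.6
  endloop
 endfacet
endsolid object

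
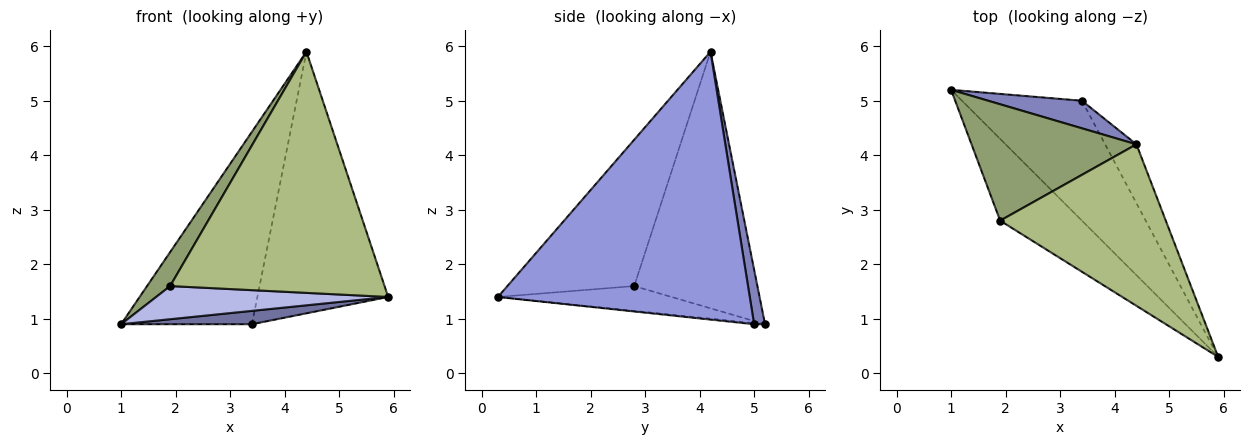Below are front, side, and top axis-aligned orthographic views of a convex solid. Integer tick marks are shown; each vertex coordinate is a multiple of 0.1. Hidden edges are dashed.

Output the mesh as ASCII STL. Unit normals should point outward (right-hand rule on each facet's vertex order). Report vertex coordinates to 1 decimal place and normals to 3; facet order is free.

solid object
 facet normal -0.009 -0.111 -0.994
  outer loop
   vertex 3.4 5.0 0.9
   vertex 5.9 0.3 1.4
   vertex 1.0 5.2 0.9
  endloop
 endfacet
 facet normal 0.082 0.987 0.141
  outer loop
   vertex 3.4 5.0 0.9
   vertex 1.0 5.2 0.9
   vertex 4.4 4.2 5.9
  endloop
 endfacet
 facet normal 0.883 0.459 -0.103
  outer loop
   vertex 3.4 5.0 0.9
   vertex 4.4 4.2 5.9
   vertex 5.9 0.3 1.4
  endloop
 endfacet
 facet normal -0.271 -0.362 -0.892
  outer loop
   vertex 1.9 2.8 1.6
   vertex 1.0 5.2 0.9
   vertex 5.9 0.3 1.4
  endloop
 endfacet
 facet normal -0.831 -0.156 0.534
  outer loop
   vertex 1.9 2.8 1.6
   vertex 4.4 4.2 5.9
   vertex 1.0 5.2 0.9
  endloop
 endfacet
 facet normal -0.441 -0.746 0.499
  outer loop
   vertex 1.9 2.8 1.6
   vertex 5.9 0.3 1.4
   vertex 4.4 4.2 5.9
  endloop
 endfacet
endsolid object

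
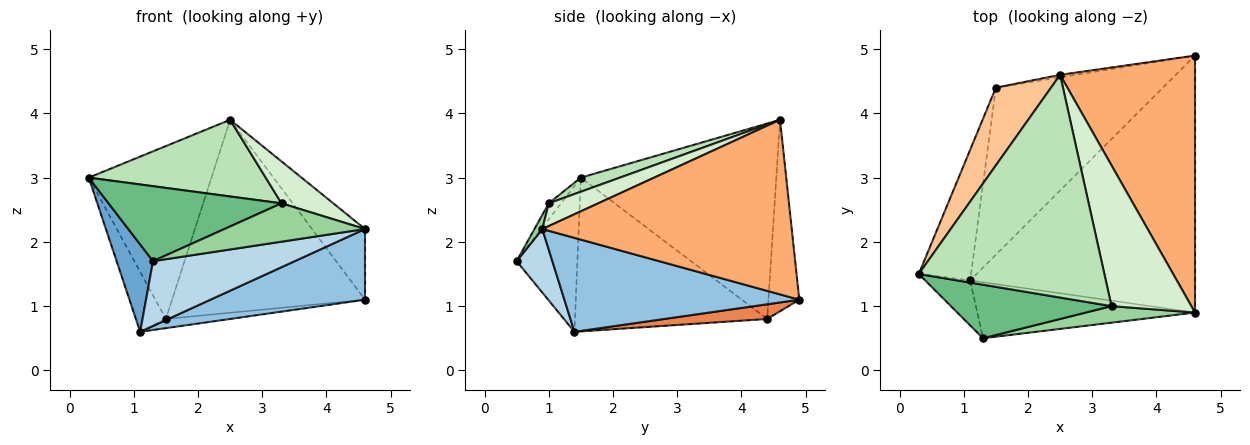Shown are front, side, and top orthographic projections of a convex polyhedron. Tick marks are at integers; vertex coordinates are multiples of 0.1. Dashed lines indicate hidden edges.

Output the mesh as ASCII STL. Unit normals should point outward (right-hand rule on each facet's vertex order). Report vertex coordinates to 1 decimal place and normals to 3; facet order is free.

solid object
 facet normal -0.829 -0.497 -0.256
  outer loop
   vertex 1.1 1.4 0.6
   vertex 1.3 0.5 1.7
   vertex 0.3 1.5 3.0
  endloop
 endfacet
 facet normal 0.374 -0.246 -0.894
  outer loop
   vertex 4.6 0.9 2.2
   vertex 1.1 1.4 0.6
   vertex 4.6 4.9 1.1
  endloop
 endfacet
 facet normal 0.187 -0.743 -0.642
  outer loop
   vertex 4.6 0.9 2.2
   vertex 1.3 0.5 1.7
   vertex 1.1 1.4 0.6
  endloop
 endfacet
 facet normal -0.937 0.146 -0.318
  outer loop
   vertex 1.5 4.4 0.8
   vertex 1.1 1.4 0.6
   vertex 0.3 1.5 3.0
  endloop
 endfacet
 facet normal 0.087 0.055 -0.995
  outer loop
   vertex 1.5 4.4 0.8
   vertex 4.6 4.9 1.1
   vertex 1.1 1.4 0.6
  endloop
 endfacet
 facet normal 0.780 0.166 0.603
  outer loop
   vertex 2.5 4.6 3.9
   vertex 4.6 0.9 2.2
   vertex 4.6 4.9 1.1
  endloop
 endfacet
 facet normal -0.824 0.517 0.232
  outer loop
   vertex 2.5 4.6 3.9
   vertex 1.5 4.4 0.8
   vertex 0.3 1.5 3.0
  endloop
 endfacet
 facet normal -0.158 0.987 -0.013
  outer loop
   vertex 2.5 4.6 3.9
   vertex 4.6 4.9 1.1
   vertex 1.5 4.4 0.8
  endloop
 endfacet
 facet normal -0.058 -0.812 0.580
  outer loop
   vertex 3.3 1.0 2.6
   vertex 0.3 1.5 3.0
   vertex 1.3 0.5 1.7
  endloop
 endfacet
 facet normal 0.051 -0.917 0.396
  outer loop
   vertex 3.3 1.0 2.6
   vertex 1.3 0.5 1.7
   vertex 4.6 0.9 2.2
  endloop
 endfacet
 facet normal 0.072 -0.325 0.943
  outer loop
   vertex 3.3 1.0 2.6
   vertex 2.5 4.6 3.9
   vertex 0.3 1.5 3.0
  endloop
 endfacet
 facet normal 0.263 -0.275 0.925
  outer loop
   vertex 3.3 1.0 2.6
   vertex 4.6 0.9 2.2
   vertex 2.5 4.6 3.9
  endloop
 endfacet
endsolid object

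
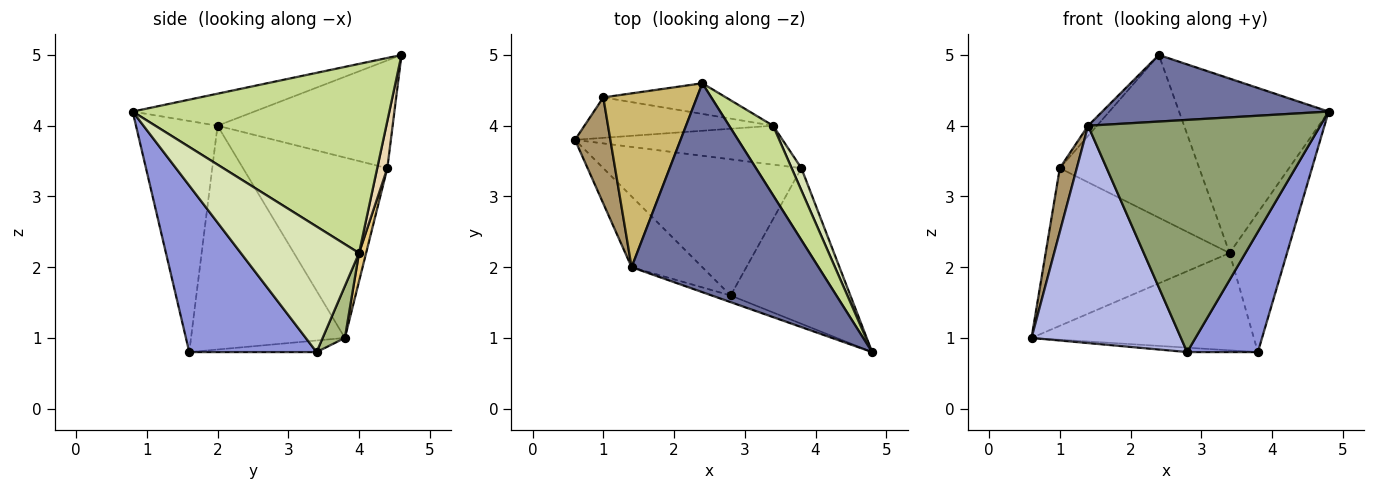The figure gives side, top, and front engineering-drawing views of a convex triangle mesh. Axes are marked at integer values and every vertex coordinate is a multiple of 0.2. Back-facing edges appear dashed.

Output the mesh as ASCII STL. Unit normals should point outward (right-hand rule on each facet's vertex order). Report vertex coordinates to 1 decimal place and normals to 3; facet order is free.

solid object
 facet normal -0.161 -0.300 0.940
  outer loop
   vertex 1.4 2.0 4.0
   vertex 4.8 0.8 4.2
   vertex 2.4 4.6 5.0
  endloop
 endfacet
 facet normal -0.058 0.032 -0.998
  outer loop
   vertex 2.8 1.6 0.8
   vertex 0.6 3.8 1.0
   vertex 3.8 3.4 0.8
  endloop
 endfacet
 facet normal 0.740 -0.411 -0.532
  outer loop
   vertex 2.8 1.6 0.8
   vertex 3.8 3.4 0.8
   vertex 4.8 0.8 4.2
  endloop
 endfacet
 facet normal -0.700 -0.679 -0.221
  outer loop
   vertex 2.8 1.6 0.8
   vertex 1.4 2.0 4.0
   vertex 0.6 3.8 1.0
  endloop
 endfacet
 facet normal -0.331 -0.943 -0.027
  outer loop
   vertex 2.8 1.6 0.8
   vertex 4.8 0.8 4.2
   vertex 1.4 2.0 4.0
  endloop
 endfacet
 facet normal 0.092 0.925 -0.370
  outer loop
   vertex 3.4 4.0 2.2
   vertex 3.8 3.4 0.8
   vertex 0.6 3.8 1.0
  endloop
 endfacet
 facet normal 0.847 0.494 0.197
  outer loop
   vertex 3.4 4.0 2.2
   vertex 2.4 4.6 5.0
   vertex 4.8 0.8 4.2
  endloop
 endfacet
 facet normal 0.897 0.436 0.070
  outer loop
   vertex 3.4 4.0 2.2
   vertex 4.8 0.8 4.2
   vertex 3.8 3.4 0.8
  endloop
 endfacet
 facet normal -0.975 -0.115 0.191
  outer loop
   vertex 1.0 4.4 3.4
   vertex 0.6 3.8 1.0
   vertex 1.4 2.0 4.0
  endloop
 endfacet
 facet normal -0.754 0.038 0.655
  outer loop
   vertex 1.0 4.4 3.4
   vertex 1.4 2.0 4.0
   vertex 2.4 4.6 5.0
  endloop
 endfacet
 facet normal 0.037 0.968 -0.248
  outer loop
   vertex 1.0 4.4 3.4
   vertex 3.4 4.0 2.2
   vertex 0.6 3.8 1.0
  endloop
 endfacet
 facet normal 0.071 0.980 -0.185
  outer loop
   vertex 1.0 4.4 3.4
   vertex 2.4 4.6 5.0
   vertex 3.4 4.0 2.2
  endloop
 endfacet
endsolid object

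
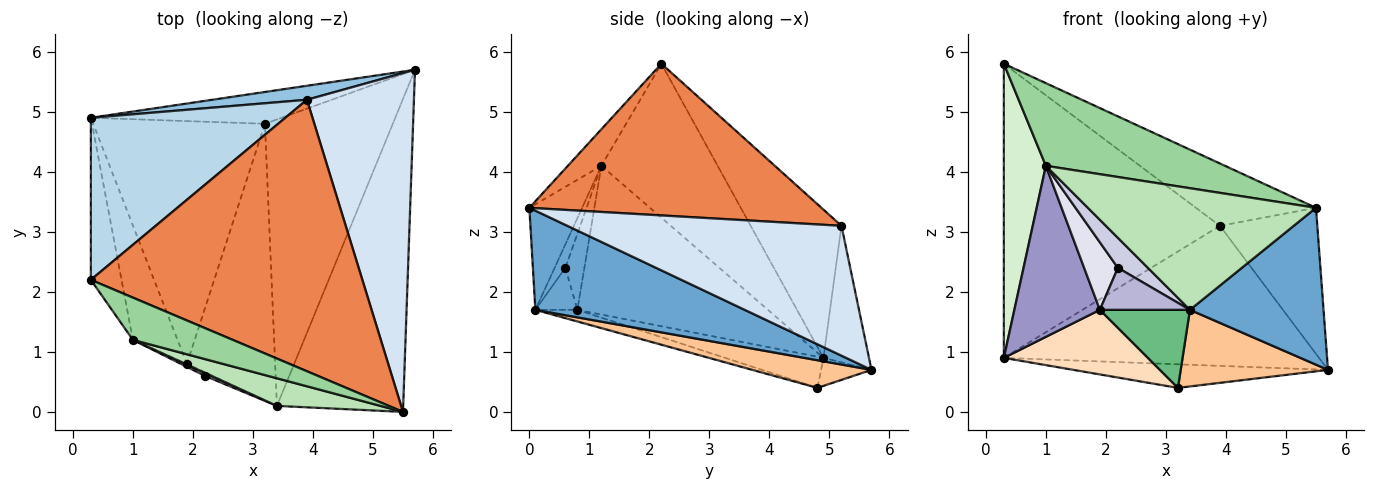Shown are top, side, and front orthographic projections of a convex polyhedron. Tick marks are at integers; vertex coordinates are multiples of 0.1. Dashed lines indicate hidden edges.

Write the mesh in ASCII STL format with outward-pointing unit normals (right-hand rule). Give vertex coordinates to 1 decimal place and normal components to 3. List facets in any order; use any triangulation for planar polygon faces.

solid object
 facet normal 0.575 -0.367 -0.732
  outer loop
   vertex 3.4 0.1 1.7
   vertex 5.7 5.7 0.7
   vertex 5.5 0.0 3.4
  endloop
 endfacet
 facet normal -0.142 0.985 0.098
  outer loop
   vertex 3.9 5.2 3.1
   vertex 5.7 5.7 0.7
   vertex 0.3 4.9 0.9
  endloop
 endfacet
 facet normal -0.345 0.822 0.453
  outer loop
   vertex 3.9 5.2 3.1
   vertex 0.3 4.9 0.9
   vertex 0.3 2.2 5.8
  endloop
 endfacet
 facet normal 0.744 0.264 0.613
  outer loop
   vertex 3.9 5.2 3.1
   vertex 5.5 0.0 3.4
   vertex 5.7 5.7 0.7
  endloop
 endfacet
 facet normal 0.478 0.197 0.856
  outer loop
   vertex 3.9 5.2 3.1
   vertex 0.3 2.2 5.8
   vertex 5.5 0.0 3.4
  endloop
 endfacet
 facet normal -0.117 0.591 -0.798
  outer loop
   vertex 3.2 4.8 0.4
   vertex 0.3 4.9 0.9
   vertex 5.7 5.7 0.7
  endloop
 endfacet
 facet normal 0.205 -0.253 -0.946
  outer loop
   vertex 3.2 4.8 0.4
   vertex 5.7 5.7 0.7
   vertex 3.4 0.1 1.7
  endloop
 endfacet
 facet normal -0.173 -0.253 -0.952
  outer loop
   vertex 1.9 0.8 1.7
   vertex 0.3 4.9 0.9
   vertex 3.2 4.8 0.4
  endloop
 endfacet
 facet normal -0.126 -0.269 -0.955
  outer loop
   vertex 1.9 0.8 1.7
   vertex 3.2 4.8 0.4
   vertex 3.4 0.1 1.7
  endloop
 endfacet
 facet normal -0.164 -0.878 0.449
  outer loop
   vertex 1.0 1.2 4.1
   vertex 5.5 0.0 3.4
   vertex 0.3 2.2 5.8
  endloop
 endfacet
 facet normal -0.220 -0.951 0.216
  outer loop
   vertex 1.0 1.2 4.1
   vertex 3.4 0.1 1.7
   vertex 5.5 0.0 3.4
  endloop
 endfacet
 facet normal -0.924 -0.334 -0.184
  outer loop
   vertex 1.0 1.2 4.1
   vertex 0.3 2.2 5.8
   vertex 0.3 4.9 0.9
  endloop
 endfacet
 facet normal -0.880 -0.395 -0.264
  outer loop
   vertex 1.0 1.2 4.1
   vertex 0.3 4.9 0.9
   vertex 1.9 0.8 1.7
  endloop
 endfacet
 facet normal -0.422 -0.903 -0.077
  outer loop
   vertex 2.2 0.6 2.4
   vertex 1.9 0.8 1.7
   vertex 3.4 0.1 1.7
  endloop
 endfacet
 facet normal -0.336 -0.937 0.094
  outer loop
   vertex 2.2 0.6 2.4
   vertex 3.4 0.1 1.7
   vertex 1.0 1.2 4.1
  endloop
 endfacet
 facet normal -0.490 -0.871 -0.039
  outer loop
   vertex 2.2 0.6 2.4
   vertex 1.0 1.2 4.1
   vertex 1.9 0.8 1.7
  endloop
 endfacet
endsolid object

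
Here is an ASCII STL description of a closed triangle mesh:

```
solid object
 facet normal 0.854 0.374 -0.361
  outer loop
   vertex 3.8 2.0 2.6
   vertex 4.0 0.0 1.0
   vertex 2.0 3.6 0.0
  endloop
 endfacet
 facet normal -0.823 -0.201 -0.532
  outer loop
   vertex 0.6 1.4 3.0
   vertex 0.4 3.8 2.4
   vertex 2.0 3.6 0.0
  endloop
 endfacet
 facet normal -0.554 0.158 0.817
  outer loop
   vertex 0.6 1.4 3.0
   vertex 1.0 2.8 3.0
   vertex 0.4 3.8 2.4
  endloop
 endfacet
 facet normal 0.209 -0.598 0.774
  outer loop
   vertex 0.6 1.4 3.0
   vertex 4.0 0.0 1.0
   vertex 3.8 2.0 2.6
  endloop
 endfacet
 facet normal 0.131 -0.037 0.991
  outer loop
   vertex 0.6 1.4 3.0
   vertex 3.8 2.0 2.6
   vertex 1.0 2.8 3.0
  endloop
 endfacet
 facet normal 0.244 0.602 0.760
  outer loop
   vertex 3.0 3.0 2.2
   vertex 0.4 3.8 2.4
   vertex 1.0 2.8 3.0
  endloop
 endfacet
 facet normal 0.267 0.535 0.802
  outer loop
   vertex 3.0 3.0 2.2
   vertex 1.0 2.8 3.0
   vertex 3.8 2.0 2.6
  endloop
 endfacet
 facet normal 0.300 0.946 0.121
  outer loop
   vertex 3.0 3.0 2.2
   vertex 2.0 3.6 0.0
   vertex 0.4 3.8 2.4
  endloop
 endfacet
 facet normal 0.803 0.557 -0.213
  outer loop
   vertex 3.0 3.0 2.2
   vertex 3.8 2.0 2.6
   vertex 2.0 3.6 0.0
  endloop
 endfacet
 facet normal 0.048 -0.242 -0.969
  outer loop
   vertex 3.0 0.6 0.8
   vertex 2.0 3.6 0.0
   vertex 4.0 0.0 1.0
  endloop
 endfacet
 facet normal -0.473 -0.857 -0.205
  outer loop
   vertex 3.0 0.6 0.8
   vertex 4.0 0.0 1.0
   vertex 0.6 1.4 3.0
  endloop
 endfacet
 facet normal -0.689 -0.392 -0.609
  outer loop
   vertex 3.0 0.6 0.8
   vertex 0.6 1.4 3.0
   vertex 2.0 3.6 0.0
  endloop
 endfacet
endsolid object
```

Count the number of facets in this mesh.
12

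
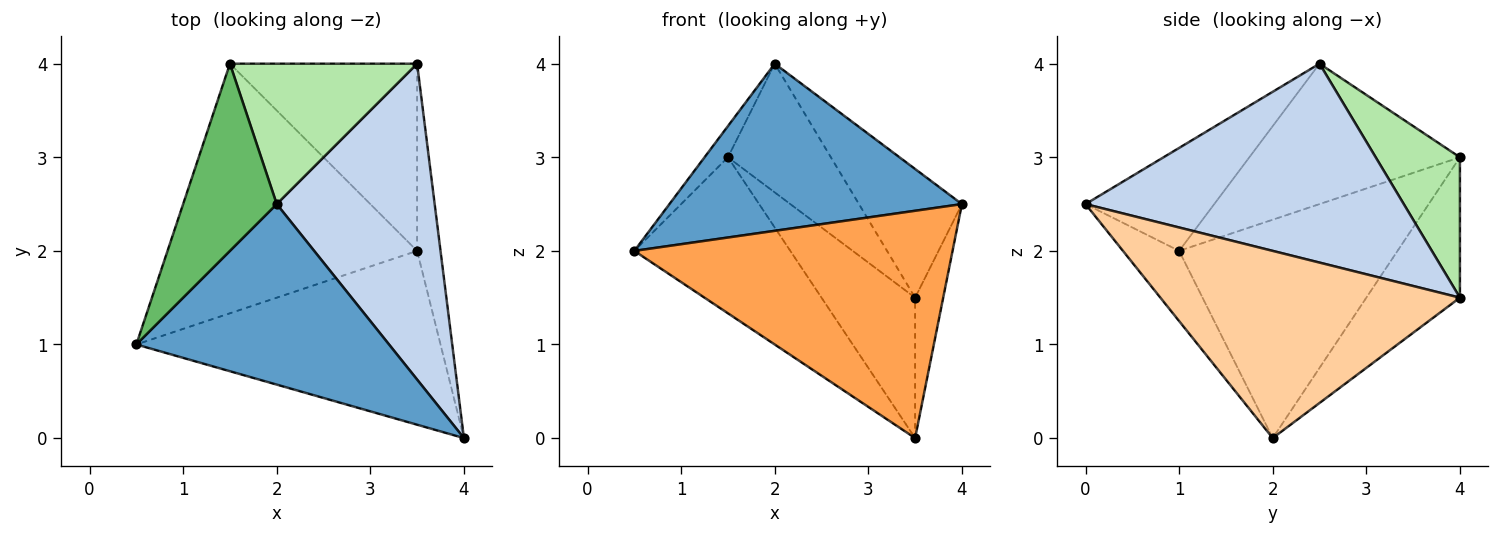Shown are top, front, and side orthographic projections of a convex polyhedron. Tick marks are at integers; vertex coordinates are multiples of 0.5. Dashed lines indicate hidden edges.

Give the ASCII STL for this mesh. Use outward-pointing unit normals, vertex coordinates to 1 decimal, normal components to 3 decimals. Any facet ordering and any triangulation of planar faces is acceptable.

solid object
 facet normal -0.286 -0.651 0.703
  outer loop
   vertex 2.0 2.5 4.0
   vertex 0.5 1.0 2.0
   vertex 4.0 0.0 2.5
  endloop
 endfacet
 facet normal 0.759 0.246 0.603
  outer loop
   vertex 2.0 2.5 4.0
   vertex 4.0 0.0 2.5
   vertex 3.5 4.0 1.5
  endloop
 endfacet
 facet normal -0.139 -0.787 -0.602
  outer loop
   vertex 3.5 2.0 0.0
   vertex 4.0 0.0 2.5
   vertex 0.5 1.0 2.0
  endloop
 endfacet
 facet normal 0.988 0.093 -0.124
  outer loop
   vertex 3.5 2.0 0.0
   vertex 3.5 4.0 1.5
   vertex 4.0 0.0 2.5
  endloop
 endfacet
 facet normal -0.829 0.092 0.552
  outer loop
   vertex 1.5 4.0 3.0
   vertex 0.5 1.0 2.0
   vertex 2.0 2.5 4.0
  endloop
 endfacet
 facet normal 0.484 0.591 0.645
  outer loop
   vertex 1.5 4.0 3.0
   vertex 2.0 2.5 4.0
   vertex 3.5 4.0 1.5
  endloop
 endfacet
 facet normal -0.596 0.426 -0.681
  outer loop
   vertex 1.5 4.0 3.0
   vertex 3.5 2.0 0.0
   vertex 0.5 1.0 2.0
  endloop
 endfacet
 facet normal -0.514 0.514 -0.686
  outer loop
   vertex 1.5 4.0 3.0
   vertex 3.5 4.0 1.5
   vertex 3.5 2.0 0.0
  endloop
 endfacet
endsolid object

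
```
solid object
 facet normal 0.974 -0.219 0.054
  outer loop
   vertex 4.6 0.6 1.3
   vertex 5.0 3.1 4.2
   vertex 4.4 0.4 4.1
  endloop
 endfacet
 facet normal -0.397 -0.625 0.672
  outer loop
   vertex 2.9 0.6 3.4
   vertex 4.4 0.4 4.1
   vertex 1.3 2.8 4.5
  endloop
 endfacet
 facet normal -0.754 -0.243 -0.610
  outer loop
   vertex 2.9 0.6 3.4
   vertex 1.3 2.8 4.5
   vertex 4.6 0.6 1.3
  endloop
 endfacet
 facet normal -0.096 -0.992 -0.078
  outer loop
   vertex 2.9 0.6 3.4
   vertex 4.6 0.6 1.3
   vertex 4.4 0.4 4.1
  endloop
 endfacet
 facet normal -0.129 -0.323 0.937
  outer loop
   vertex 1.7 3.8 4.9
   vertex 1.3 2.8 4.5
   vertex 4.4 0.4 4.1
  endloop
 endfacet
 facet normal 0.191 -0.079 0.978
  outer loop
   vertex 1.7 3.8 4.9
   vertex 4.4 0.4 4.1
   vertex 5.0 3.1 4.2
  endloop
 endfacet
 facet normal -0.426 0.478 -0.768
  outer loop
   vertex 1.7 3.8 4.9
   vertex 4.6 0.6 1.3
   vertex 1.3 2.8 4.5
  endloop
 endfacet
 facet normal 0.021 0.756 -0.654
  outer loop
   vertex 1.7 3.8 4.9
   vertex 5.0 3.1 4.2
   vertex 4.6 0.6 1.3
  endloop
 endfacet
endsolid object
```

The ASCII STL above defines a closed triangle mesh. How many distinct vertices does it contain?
6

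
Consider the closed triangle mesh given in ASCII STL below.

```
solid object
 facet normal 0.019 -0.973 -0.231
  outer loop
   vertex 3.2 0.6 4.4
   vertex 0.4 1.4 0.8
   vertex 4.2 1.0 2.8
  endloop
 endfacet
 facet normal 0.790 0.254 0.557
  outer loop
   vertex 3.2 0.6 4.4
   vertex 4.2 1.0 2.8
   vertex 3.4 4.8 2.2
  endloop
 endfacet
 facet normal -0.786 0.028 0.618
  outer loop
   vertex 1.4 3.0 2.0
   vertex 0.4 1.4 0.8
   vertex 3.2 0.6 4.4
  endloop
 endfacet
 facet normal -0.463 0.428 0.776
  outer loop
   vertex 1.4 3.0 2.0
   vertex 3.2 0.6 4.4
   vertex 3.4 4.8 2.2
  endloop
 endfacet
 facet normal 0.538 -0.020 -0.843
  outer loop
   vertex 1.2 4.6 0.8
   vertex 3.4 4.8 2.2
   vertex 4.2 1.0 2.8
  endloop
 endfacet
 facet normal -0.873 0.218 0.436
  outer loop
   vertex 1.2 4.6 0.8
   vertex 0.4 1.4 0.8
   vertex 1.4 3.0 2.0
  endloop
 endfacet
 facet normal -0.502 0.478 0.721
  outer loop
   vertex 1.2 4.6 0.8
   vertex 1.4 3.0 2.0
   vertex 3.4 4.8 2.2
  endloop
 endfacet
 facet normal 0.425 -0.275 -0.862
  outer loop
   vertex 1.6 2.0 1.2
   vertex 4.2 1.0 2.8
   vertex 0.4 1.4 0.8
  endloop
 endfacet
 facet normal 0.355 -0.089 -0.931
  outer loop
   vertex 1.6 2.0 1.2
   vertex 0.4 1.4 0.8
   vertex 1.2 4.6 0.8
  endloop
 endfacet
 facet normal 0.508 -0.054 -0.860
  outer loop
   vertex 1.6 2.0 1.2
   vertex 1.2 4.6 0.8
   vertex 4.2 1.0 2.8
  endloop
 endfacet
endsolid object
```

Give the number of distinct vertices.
7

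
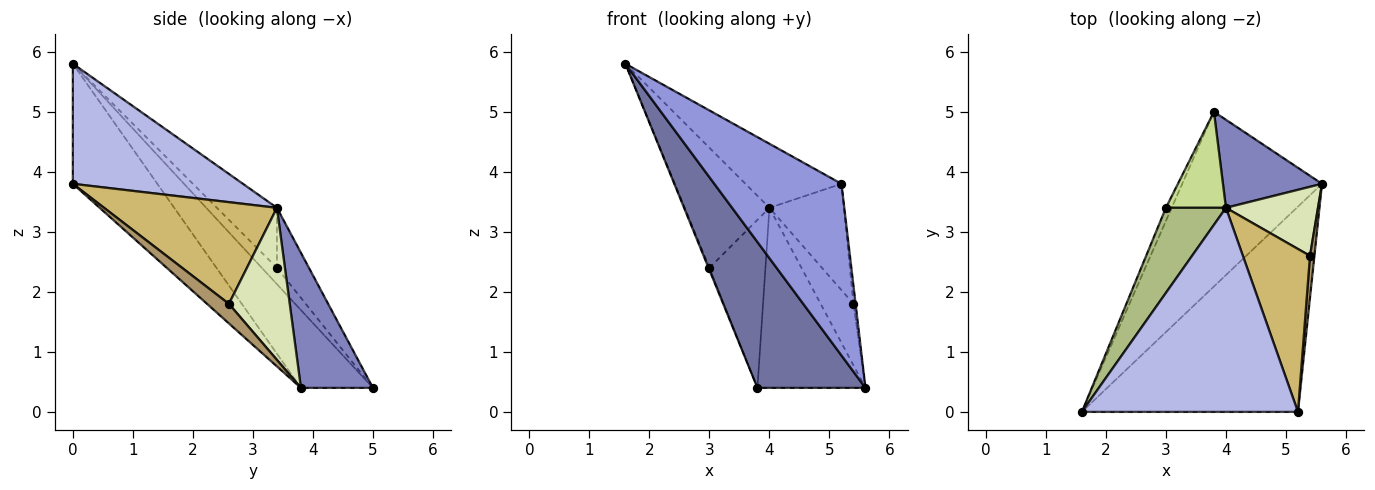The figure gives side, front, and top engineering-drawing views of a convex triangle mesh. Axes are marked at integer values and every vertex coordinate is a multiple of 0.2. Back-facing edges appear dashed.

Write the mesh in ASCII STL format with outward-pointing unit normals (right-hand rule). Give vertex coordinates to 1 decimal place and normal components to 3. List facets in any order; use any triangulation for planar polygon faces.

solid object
 facet normal -0.393 -0.589 -0.706
  outer loop
   vertex 3.8 5.0 0.4
   vertex 5.6 3.8 0.4
   vertex 1.6 0.0 5.8
  endloop
 endfacet
 facet normal 0.514 0.771 0.377
  outer loop
   vertex 4.0 3.4 3.4
   vertex 5.6 3.8 0.4
   vertex 3.8 5.0 0.4
  endloop
 endfacet
 facet normal -0.392 -0.590 -0.706
  outer loop
   vertex 5.2 0.0 3.8
   vertex 1.6 0.0 5.8
   vertex 5.6 3.8 0.4
  endloop
 endfacet
 facet normal 0.468 0.264 0.843
  outer loop
   vertex 5.2 0.0 3.8
   vertex 4.0 3.4 3.4
   vertex 1.6 0.0 5.8
  endloop
 endfacet
 facet normal -0.942 0.055 -0.332
  outer loop
   vertex 3.0 3.4 2.4
   vertex 3.8 5.0 0.4
   vertex 1.6 0.0 5.8
  endloop
 endfacet
 facet normal -0.500 0.706 0.500
  outer loop
   vertex 3.0 3.4 2.4
   vertex 1.6 0.0 5.8
   vertex 4.0 3.4 3.4
  endloop
 endfacet
 facet normal -0.444 0.778 0.444
  outer loop
   vertex 3.0 3.4 2.4
   vertex 4.0 3.4 3.4
   vertex 3.8 5.0 0.4
  endloop
 endfacet
 facet normal 0.777 0.419 0.470
  outer loop
   vertex 5.4 2.6 1.8
   vertex 5.6 3.8 0.4
   vertex 4.0 3.4 3.4
  endloop
 endfacet
 facet normal 0.971 0.094 0.219
  outer loop
   vertex 5.4 2.6 1.8
   vertex 5.2 0.0 3.8
   vertex 5.6 3.8 0.4
  endloop
 endfacet
 facet normal 0.786 0.338 0.518
  outer loop
   vertex 5.4 2.6 1.8
   vertex 4.0 3.4 3.4
   vertex 5.2 0.0 3.8
  endloop
 endfacet
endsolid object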